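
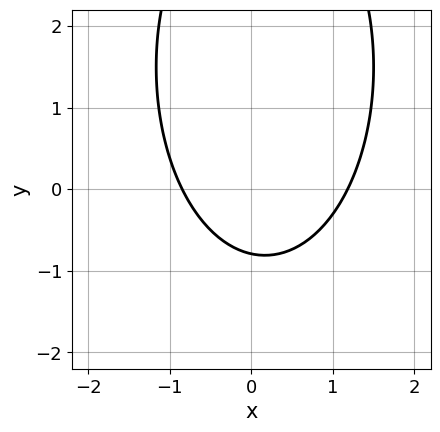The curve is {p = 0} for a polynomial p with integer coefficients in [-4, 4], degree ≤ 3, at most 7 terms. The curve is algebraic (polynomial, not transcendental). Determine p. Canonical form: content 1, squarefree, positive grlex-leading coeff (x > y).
3*x^2 + y^2 - x - 3*y - 3

(a) deg p = 2. No degree-1 curve has this shape.
(b) Solving for integer coefficients yields p as stated.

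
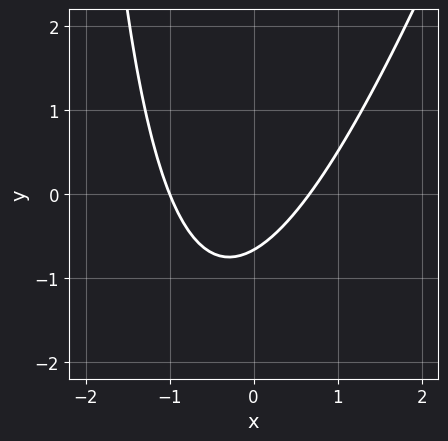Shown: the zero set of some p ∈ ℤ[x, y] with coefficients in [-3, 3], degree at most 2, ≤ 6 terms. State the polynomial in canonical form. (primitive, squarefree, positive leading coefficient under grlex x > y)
The degree is 2 — no degree-1 curve has this shape.
Observable constraints: it crosses the x-axis at the gridline x = -1.
Putting this together gives p.

3*x^2 - x*y + x - 3*y - 2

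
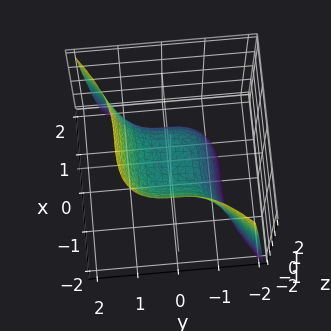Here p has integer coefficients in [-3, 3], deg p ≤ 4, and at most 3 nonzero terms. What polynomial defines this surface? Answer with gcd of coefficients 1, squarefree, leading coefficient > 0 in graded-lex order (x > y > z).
2*x^3 - 3*y^3 + 3*z

Degree: a generic line meets the surface in up to 3 points, so deg p = 3.
From the axis intercepts and sections: one y-axis crossing is at y = 0; one z-axis crossing is at z = 0; it meets the x-axis at x = 0 (among the integer gridlines).
Fitting integer coefficients to these (and the overall shape) gives p.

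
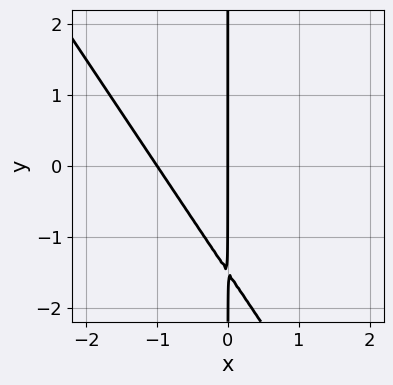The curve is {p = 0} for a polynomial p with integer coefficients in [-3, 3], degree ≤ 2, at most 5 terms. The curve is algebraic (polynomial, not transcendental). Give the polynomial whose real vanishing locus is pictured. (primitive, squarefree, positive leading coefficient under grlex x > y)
3*x^2 + 2*x*y + 3*x

(a) deg p = 2. A generic line meets the curve in up to 2 points.
(b) Observable constraints: the x-axis gridline crossings are at x ∈ {-1, 0}; every point of the y-axis in the box is on the curve.
(c) These observations pin down the coefficients.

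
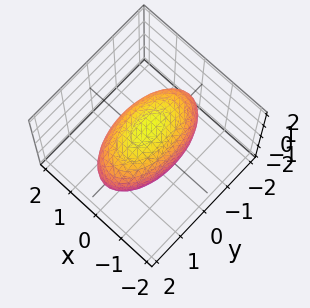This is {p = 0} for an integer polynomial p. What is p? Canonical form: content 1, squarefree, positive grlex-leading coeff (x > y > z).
1. deg p = 2. A closed, bounded, convex surface; a quadric.
2. Symmetries: mirror symmetry x ↦ −x ⇒ only even powers of x; the z ↦ −z reflection is a symmetry, so z appears only in even powers; mirror symmetry y ↦ −y ⇒ only even powers of y.
3. Against the integer gridlines: the x-axis gridline crossings are at x ∈ {-1, 1}.
4. Assembling these constraints gives the stated polynomial.

3*x^2 + y^2 + 2*z^2 - 3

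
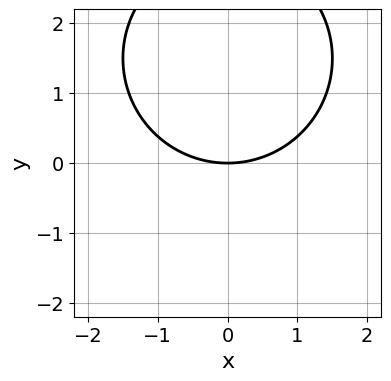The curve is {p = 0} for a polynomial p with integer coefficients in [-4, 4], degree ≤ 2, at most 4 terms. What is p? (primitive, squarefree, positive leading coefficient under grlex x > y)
1. The degree is 2 — no degree-1 curve has this shape.
2. Symmetries: mirror symmetry x ↦ −x ⇒ only even powers of x.
3. Against the integer gridlines: it meets the x-axis at x = 0 (among the integer gridlines); it meets the y-axis at y = 0 (among the integer gridlines).
4. Solving for integer coefficients yields p as stated.

x^2 + y^2 - 3*y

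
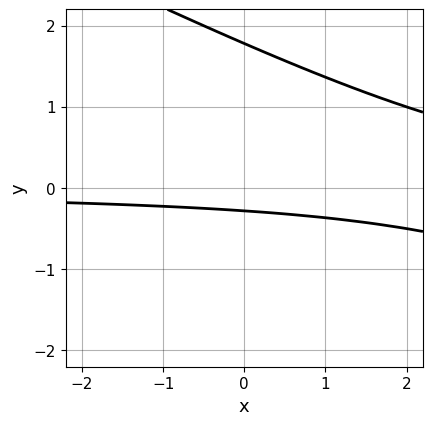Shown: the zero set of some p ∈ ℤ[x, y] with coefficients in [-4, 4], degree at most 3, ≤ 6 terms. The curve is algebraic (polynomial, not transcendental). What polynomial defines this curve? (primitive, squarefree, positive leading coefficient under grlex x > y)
(a) Degree: a generic line meets the curve in up to 2 points, so deg p = 2.
(b) From the axis intercepts and sections: the curve avoids every integer x-axis point in the box.
(c) Fitting integer coefficients to these (and the overall shape) gives p.

x*y + 2*y^2 - 3*y - 1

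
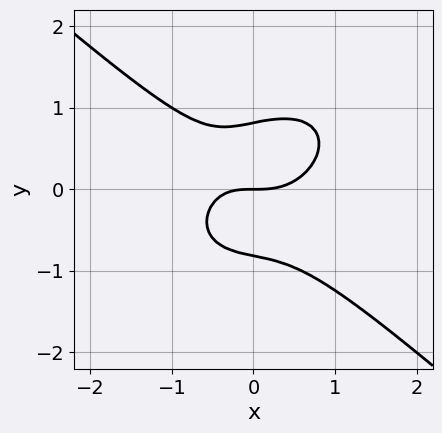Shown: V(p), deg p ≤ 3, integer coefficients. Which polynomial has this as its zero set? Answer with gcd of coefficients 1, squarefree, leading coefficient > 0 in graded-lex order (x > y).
2*x^3 + 3*y^3 - x*y - 2*y

First, deg p = 3. The shape is more complex than any degree-2 curve.
Then, observable constraints: one x-axis crossing is at x = 0; it crosses the y-axis at the gridline y = 0.
Finally, fitting integer coefficients to these (and the overall shape) gives p.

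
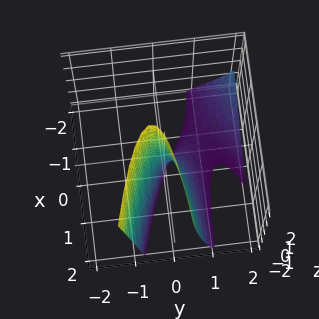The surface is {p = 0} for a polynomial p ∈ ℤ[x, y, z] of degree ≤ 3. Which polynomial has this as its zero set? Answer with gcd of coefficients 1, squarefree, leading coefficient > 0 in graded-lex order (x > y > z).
y^3 - x*y - 3*y^2 - y*z + x

First, degree: no degree-2 surface has this shape, so deg p = 3.
Next, against the integer gridlines: every point of the z-axis in the box is on the surface; it crosses the y-axis at the gridline y = 0; it meets the x-axis at x = 0 (among the integer gridlines).
Finally, these observations pin down the coefficients.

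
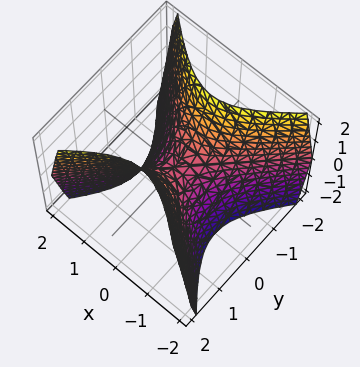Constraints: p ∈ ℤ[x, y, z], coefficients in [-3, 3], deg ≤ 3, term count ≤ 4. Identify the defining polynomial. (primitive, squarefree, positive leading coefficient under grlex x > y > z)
Degree: a hyperbolic paraboloid; a quadric, so deg p = 2.
Symmetries: it's symmetric under y → −y, forcing even powers of y; it's symmetric under x → −x, forcing even powers of x.
Observable constraints: it meets the z-axis at z = 0 (among the integer gridlines); one y-axis crossing is at y = 0; it crosses the x-axis at the gridline x = 0.
Matching integer coefficients to the picture gives p.

3*x^2 - 3*y^2 + 2*z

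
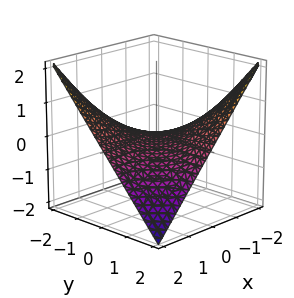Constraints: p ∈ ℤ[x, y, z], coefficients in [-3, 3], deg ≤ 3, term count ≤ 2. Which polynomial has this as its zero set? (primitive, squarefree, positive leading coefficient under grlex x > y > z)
The degree is 2 — a hyperbolic paraboloid; a quadric.
Observable constraints: every point of the x-axis in the box is on the surface; the visible y-axis segment lies entirely on the surface; it crosses the z-axis at the gridline z = 0.
The integer polynomial consistent with all of this is the stated p.

x*y + 2*z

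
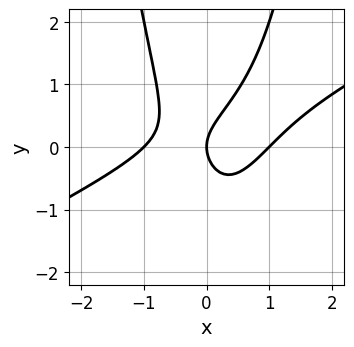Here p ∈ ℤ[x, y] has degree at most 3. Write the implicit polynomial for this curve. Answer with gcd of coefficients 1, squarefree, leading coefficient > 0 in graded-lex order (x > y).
x^3 - 2*x^2*y + y^2 - x

1. deg p = 3.
2. Against the integer gridlines: the x-axis gridline crossings are at x ∈ {-1, 0, 1}; it crosses the y-axis at the gridline y = 0.
3. Matching integer coefficients to the picture gives p.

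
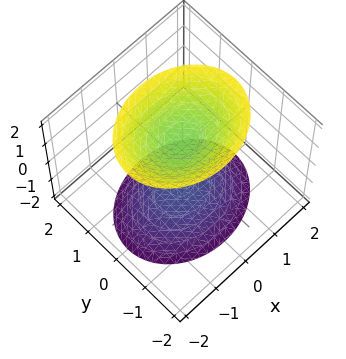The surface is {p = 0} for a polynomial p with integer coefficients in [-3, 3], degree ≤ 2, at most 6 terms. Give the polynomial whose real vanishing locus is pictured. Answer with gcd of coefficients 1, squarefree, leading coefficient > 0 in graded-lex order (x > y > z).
2*x^2 + 3*y^2 - 2*z^2 + 3

(a) There are 2 components.
(b) deg p = 2.
(c) Symmetries: mirror symmetry z ↦ −z ⇒ only even powers of z; the y ↦ −y reflection is a symmetry, so y appears only in even powers; it's symmetric under x → −x, forcing even powers of x.
(d) Checking where it meets the axes: no y-intercept at any integer in the box; it misses every integer gridline on the x-axis.
(e) Matching integer coefficients to the picture gives p.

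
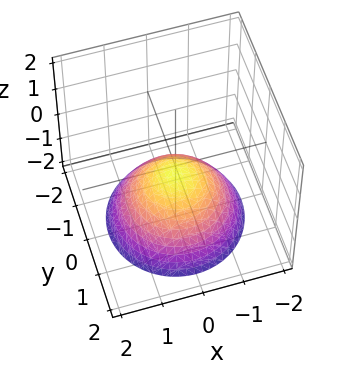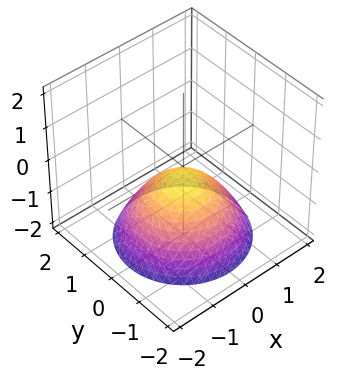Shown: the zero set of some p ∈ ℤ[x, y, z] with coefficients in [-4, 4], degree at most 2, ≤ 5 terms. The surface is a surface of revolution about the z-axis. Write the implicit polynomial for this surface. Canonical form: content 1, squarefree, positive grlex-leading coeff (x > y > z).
Degree: the shape is more complex than any degree-1 surface, so deg p = 2.
Symmetries: the surface is invariant under rotation about z: p = q(x² + y², z).
From the visible intercepts: the surface avoids every integer x-axis point in the box; the surface avoids every integer y-axis point in the box; a circular section at z = -1 has radius exactly 1.
These observations pin down the coefficients.

2*x^2 + 2*y^2 + 3*z + 1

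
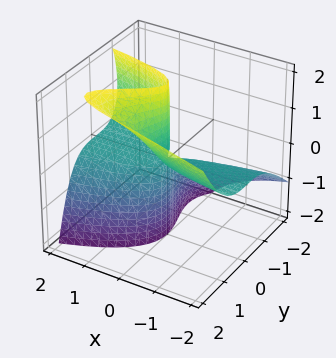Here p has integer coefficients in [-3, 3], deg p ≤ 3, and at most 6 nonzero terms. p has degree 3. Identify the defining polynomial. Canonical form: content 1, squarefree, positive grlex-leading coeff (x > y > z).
x*z^2 - 2*y^3 + 2*y^2*z - 3*x*z

1. deg p = 3. The shape is more complex than any degree-2 surface.
2. Observable constraints: the visible x-axis segment lies entirely on the surface; it crosses the y-axis at the gridline y = 0; the visible z-axis segment lies entirely on the surface.
3. Together with the visible shape, these determine p as stated.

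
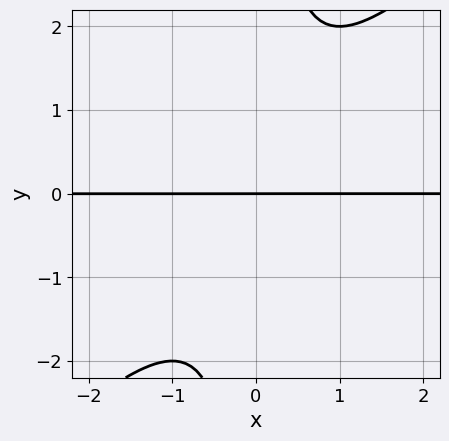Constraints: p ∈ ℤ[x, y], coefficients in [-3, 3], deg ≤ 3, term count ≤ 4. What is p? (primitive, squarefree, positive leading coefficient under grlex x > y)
x^2*y - x*y^2 + y

First, the degree is 3 — the shape is more complex than any degree-2 curve.
Then, checking where it meets the axes: the visible x-axis segment lies entirely on the curve; one y-axis crossing is at y = 0.
Finally, putting this together gives p.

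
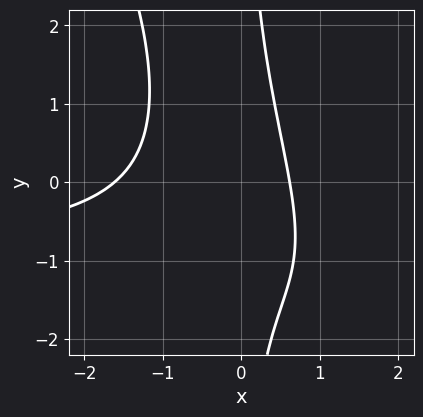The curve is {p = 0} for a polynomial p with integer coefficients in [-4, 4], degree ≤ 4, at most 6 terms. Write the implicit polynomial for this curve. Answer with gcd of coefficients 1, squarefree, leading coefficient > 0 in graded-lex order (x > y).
(a) Degree: a generic line meets the curve in up to 3 points, so deg p = 3.
(b) Reading off the gridlines: the curve avoids every integer y-axis point in the box.
(c) Matching integer coefficients to the picture gives p.

2*x^2*y + x*y^2 + 2*x^2 + 2*x - 2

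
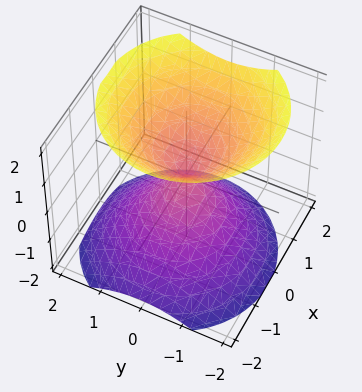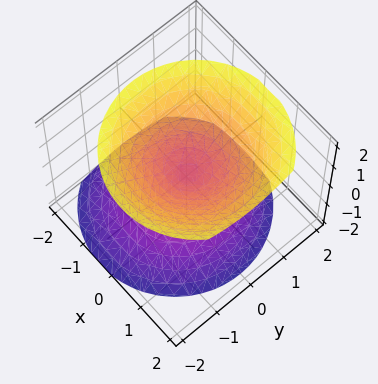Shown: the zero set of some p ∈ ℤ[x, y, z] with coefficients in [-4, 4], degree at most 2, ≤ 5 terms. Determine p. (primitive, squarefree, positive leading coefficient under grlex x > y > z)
(a) I count 2 distinct pieces. Treating them together as one polynomial.
(b) The degree is 2 — a generic line meets the surface in up to 2 points.
(c) Against the integer gridlines: it meets the z-axis at z = 0 (among the integer gridlines); it meets the x-axis at x = 0 (among the integer gridlines).
(d) Together with the visible shape, these determine p as stated.

3*x^2 - x*z + 3*y^2 - 3*z^2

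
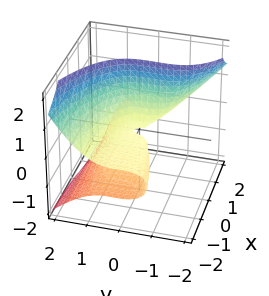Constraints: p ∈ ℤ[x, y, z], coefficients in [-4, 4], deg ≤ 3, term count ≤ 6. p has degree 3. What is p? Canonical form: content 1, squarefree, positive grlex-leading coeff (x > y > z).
2*x*z^2 + 2*y^3 + y^2*z + 3*x*z - 2*z^2

First, deg p = 3.
Then, reading off the gridlines: every point of the x-axis in the box is on the surface; one y-axis crossing is at y = 0; it crosses the z-axis at the gridline z = 0.
Finally, putting this together gives p.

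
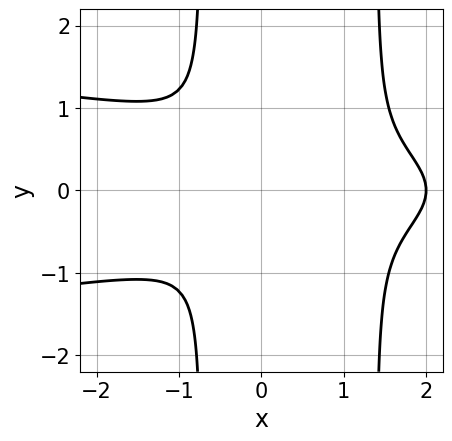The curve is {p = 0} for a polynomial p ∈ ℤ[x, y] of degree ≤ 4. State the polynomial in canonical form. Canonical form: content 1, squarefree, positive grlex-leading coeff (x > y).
3*x^2*y^2 + x^3 - 2*x*y^2 - 2*x^2 - 3*y^2

Degree: no degree-3 curve has this shape, so deg p = 4.
Symmetries: it's symmetric under y → −y, forcing even powers of y.
Checking where it meets the axes: one x-axis crossing is at x = 2.
These observations pin down the coefficients.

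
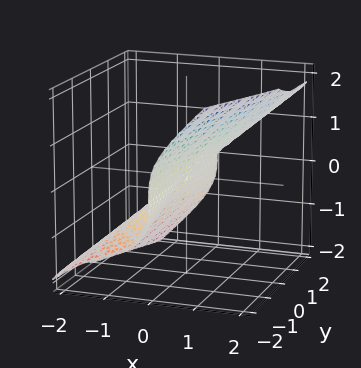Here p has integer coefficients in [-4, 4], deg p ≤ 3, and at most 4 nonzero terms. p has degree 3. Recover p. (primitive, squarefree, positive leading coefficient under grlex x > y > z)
(a) The degree is 3 — a generic line meets the surface in up to 3 points.
(b) Reading off the gridlines: one x-axis crossing is at x = 0; every point of the y-axis in the box is on the surface.
(c) The integer polynomial consistent with all of this is the stated p.

3*x^3 - 3*x^2*y + 2*x*y^2 - 3*z^3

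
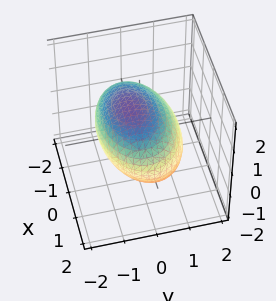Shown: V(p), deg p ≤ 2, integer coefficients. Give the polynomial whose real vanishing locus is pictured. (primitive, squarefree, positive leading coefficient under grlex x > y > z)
x^2 + 2*y^2 + y*z + 2*z^2 - 3

deg p = 2.
The integer polynomial consistent with all of this is the stated p.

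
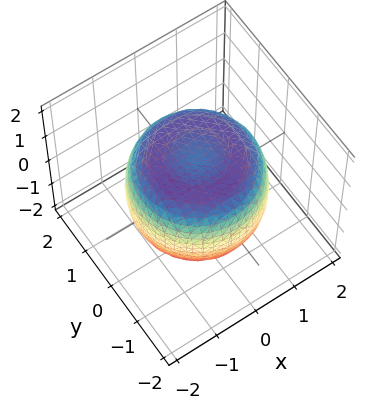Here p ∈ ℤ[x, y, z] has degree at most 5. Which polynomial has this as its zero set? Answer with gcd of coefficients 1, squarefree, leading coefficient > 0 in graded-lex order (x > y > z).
2*x^4 + 4*x^2*y^2 + 2*y^4 - 3*x^2 - 3*y^2 + 3*z^2 - 3

First, the degree is 4 — a generic line meets the surface in up to 4 points.
Next, symmetries: rotational symmetry about the z-axis ⇒ p depends on x, y only through x² + y².
Then, reading off the gridlines: a circular section at z = -1 has radius between 1 and 2; among the integer gridlines, it crosses the z-axis at z ∈ {-1, 1}.
Finally, fitting integer coefficients to these (and the overall shape) gives p.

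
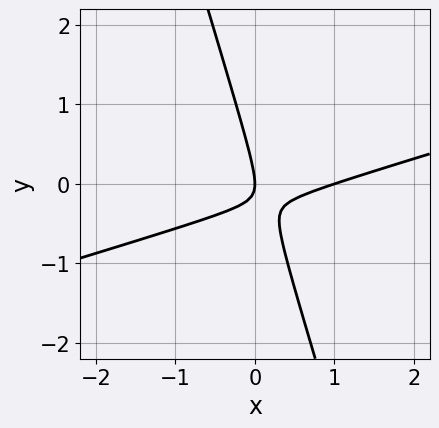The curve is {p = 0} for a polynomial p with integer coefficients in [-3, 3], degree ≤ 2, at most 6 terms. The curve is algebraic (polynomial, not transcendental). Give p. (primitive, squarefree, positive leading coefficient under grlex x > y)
(a) Degree: no degree-1 curve has this shape, so deg p = 2.
(b) Reading off the gridlines: it meets the y-axis at y = 0 (among the integer gridlines); the x-axis gridline crossings are at x ∈ {0, 1}.
(c) These observations pin down the coefficients.

x^2 - 3*x*y - y^2 - x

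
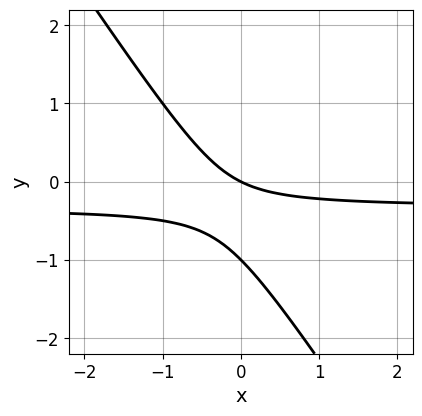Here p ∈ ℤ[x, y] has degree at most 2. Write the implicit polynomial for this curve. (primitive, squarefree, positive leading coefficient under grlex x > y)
3*x*y + 2*y^2 + x + 2*y

(a) deg p = 2. The shape is more complex than any degree-1 curve.
(b) Observable constraints: among the integer gridlines, it crosses the y-axis at y ∈ {-1, 0}; it crosses the x-axis at the gridline x = 0.
(c) The integer polynomial consistent with all of this is the stated p.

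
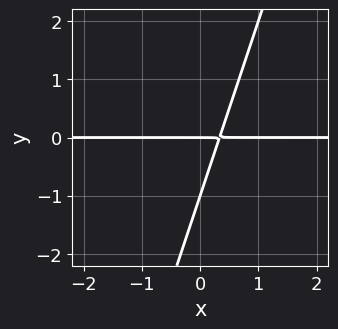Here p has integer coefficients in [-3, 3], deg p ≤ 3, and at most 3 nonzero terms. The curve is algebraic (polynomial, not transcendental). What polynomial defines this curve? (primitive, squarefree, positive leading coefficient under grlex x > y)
3*x*y - y^2 - y

First, degree: no degree-1 curve has this shape, so deg p = 2.
Then, from the visible intercepts: among the integer gridlines, it crosses the y-axis at y ∈ {-1, 0}; every point of the x-axis in the box is on the curve.
Finally, putting this together gives p.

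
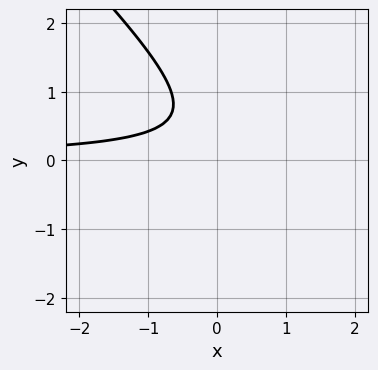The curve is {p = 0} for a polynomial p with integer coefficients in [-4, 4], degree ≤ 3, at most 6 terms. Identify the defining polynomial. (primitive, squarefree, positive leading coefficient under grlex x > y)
3*x*y + 3*y^2 - 3*y + 2

(a) deg p = 2.
(b) Reading off the gridlines: the curve avoids every integer x-axis point in the box; no y-intercept at any integer in the box.
(c) The integer polynomial consistent with all of this is the stated p.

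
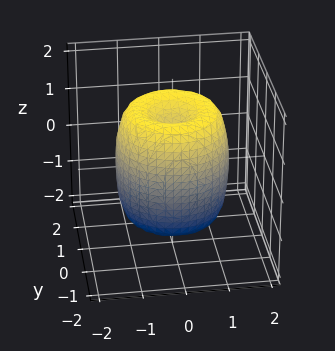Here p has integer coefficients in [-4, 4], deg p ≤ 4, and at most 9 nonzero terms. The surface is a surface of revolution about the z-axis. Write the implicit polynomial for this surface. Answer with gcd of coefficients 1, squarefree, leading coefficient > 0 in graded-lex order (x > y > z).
(a) Degree: the shape is more complex than any degree-3 surface, so deg p = 4.
(b) Symmetry: the z-axis is an axis of rotation, so x and y enter only as x² + y².
(c) From the axis intercepts and sections: the z-axis gridline crossings are at z ∈ {-1, 1}; a circular section at z = 1 has radius between 1 and 2.
(d) Together with the visible shape, these determine p as stated.

2*x^4 + 4*x^2*y^2 + 2*y^4 - 3*x^2 - 3*y^2 + z^2 - 1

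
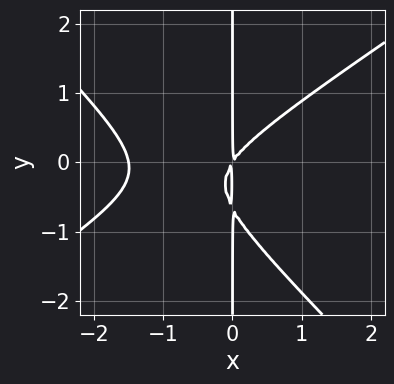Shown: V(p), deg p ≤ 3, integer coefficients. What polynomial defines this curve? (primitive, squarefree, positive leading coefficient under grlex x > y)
2*x^3 - x^2*y - 3*x*y^2 + 3*x^2 - 2*x*y

1. deg p = 3.
2. Checking where it meets the axes: every point of the y-axis in the box is on the curve.
3. Together with the visible shape, these determine p as stated.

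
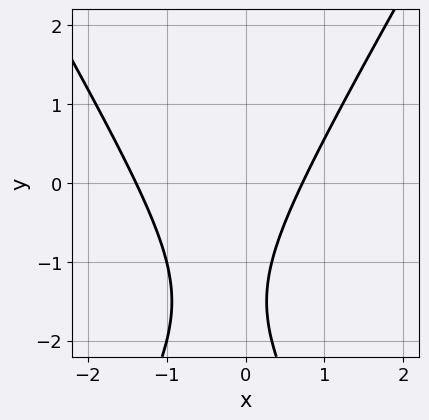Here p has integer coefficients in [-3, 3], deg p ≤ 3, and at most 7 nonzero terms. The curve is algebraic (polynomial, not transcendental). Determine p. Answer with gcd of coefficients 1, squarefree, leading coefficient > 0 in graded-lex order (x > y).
First, deg p = 2.
Next, observable constraints: no y-intercept at any integer in the box.
Finally, assembling these constraints gives the stated polynomial.

3*x^2 - y^2 + 2*x - 3*y - 3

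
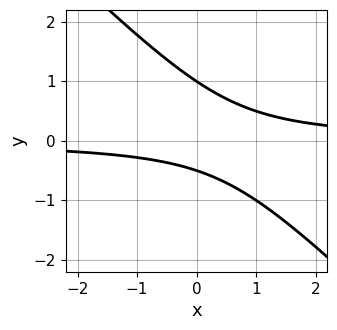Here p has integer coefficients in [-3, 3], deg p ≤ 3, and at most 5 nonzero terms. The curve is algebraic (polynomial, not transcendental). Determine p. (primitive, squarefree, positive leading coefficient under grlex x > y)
First, degree: a generic line meets the curve in up to 2 points, so deg p = 2.
Then, from the visible intercepts: the curve avoids every integer x-axis point in the box; it crosses the y-axis at the gridline y = 1.
Finally, together with the visible shape, these determine p as stated.

2*x*y + 2*y^2 - y - 1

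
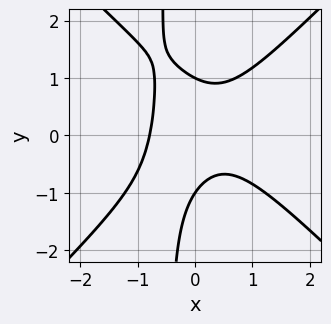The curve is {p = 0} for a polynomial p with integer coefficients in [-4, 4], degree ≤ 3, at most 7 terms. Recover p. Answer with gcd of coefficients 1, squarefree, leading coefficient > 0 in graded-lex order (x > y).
2*x^3 - 2*x*y^2 + x*y - y^2 + 1

(a) Degree: a generic line meets the curve in up to 3 points, so deg p = 3.
(b) From the axis intercepts and sections: the y-axis gridline crossings are at y ∈ {-1, 1}.
(c) Assembling these constraints gives the stated polynomial.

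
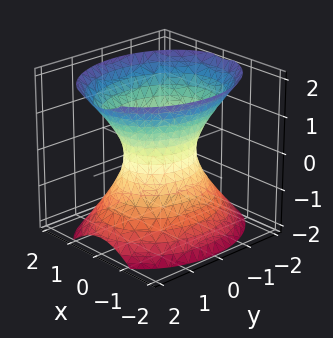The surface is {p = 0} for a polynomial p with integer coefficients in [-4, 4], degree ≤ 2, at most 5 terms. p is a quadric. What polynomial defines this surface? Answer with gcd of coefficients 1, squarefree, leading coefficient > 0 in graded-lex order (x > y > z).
3*x^2 + 2*y^2 - 2*z^2 - 2

First, the degree is 2 — one connected sheet with a waist; a quadric.
Next, symmetries: it's symmetric under x → −x, forcing even powers of x; the y ↦ −y reflection is a symmetry, so y appears only in even powers; mirror symmetry z ↦ −z ⇒ only even powers of z.
Next, reading off the gridlines: among the integer gridlines, it crosses the y-axis at y ∈ {-1, 1}; the surface avoids every integer z-axis point in the box.
Finally, the integer polynomial consistent with all of this is the stated p.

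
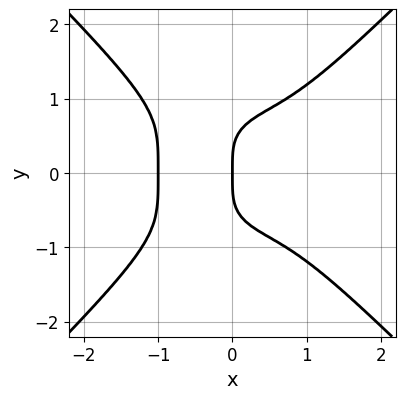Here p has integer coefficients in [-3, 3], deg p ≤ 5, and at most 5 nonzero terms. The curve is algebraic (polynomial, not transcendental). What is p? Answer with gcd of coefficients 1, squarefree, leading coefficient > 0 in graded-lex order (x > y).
x^4 - y^4 + x

First, deg p = 4.
Next, symmetries: it's symmetric under y → −y, forcing even powers of y.
Next, observable constraints: it meets the y-axis at y = 0 (among the integer gridlines); the x-axis gridline crossings are at x ∈ {-1, 0}.
Finally, these observations pin down the coefficients.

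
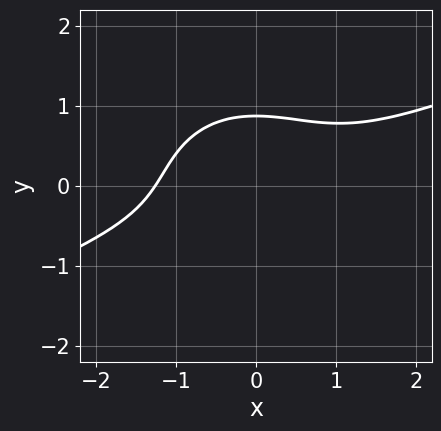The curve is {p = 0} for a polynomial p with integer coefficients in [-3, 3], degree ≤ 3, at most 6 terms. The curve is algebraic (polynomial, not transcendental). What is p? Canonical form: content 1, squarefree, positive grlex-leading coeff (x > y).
x^3 - 2*x^2*y - 3*y^3 + 2

First, the degree is 3 — a generic line meets the curve in up to 3 points.
Finally, matching integer coefficients to the picture gives p.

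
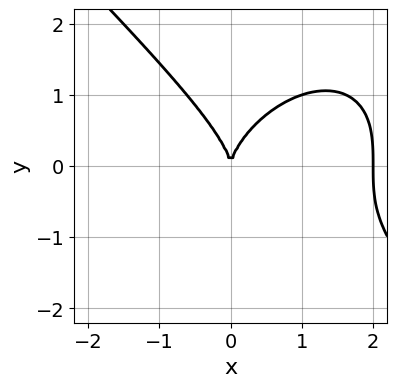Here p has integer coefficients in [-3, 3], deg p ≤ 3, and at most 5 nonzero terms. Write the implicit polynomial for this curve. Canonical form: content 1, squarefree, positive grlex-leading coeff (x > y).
x^3 + y^3 - 2*x^2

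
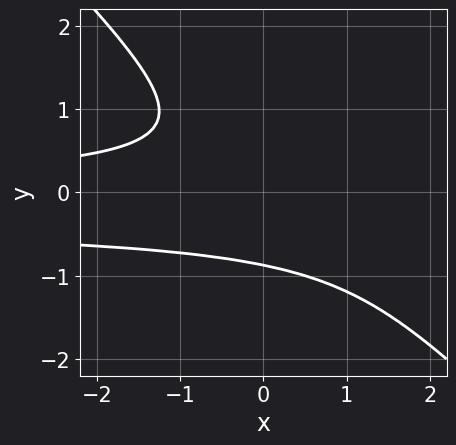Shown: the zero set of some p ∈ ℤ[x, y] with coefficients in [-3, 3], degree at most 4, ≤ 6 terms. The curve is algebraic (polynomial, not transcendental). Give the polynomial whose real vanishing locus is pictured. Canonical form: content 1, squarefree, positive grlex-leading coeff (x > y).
3*x*y^2 + 3*y^3 + x*y + 2

First, degree: no degree-2 curve has this shape, so deg p = 3.
Next, checking where it meets the axes: it misses every integer gridline on the x-axis.
Finally, matching integer coefficients to the picture gives p.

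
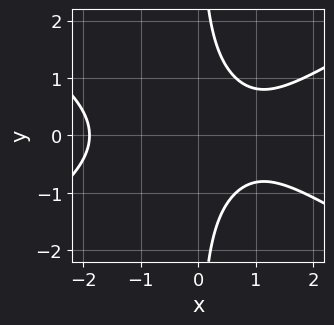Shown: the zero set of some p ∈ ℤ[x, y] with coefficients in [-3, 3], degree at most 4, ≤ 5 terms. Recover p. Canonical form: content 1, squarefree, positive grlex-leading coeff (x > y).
x^3 - 3*x*y^2 - 2*x + 3

First, the degree is 3 — a generic line meets the curve in up to 3 points.
Then, symmetries: it's symmetric under y → −y, forcing even powers of y.
Next, from the visible intercepts: the curve avoids every integer y-axis point in the box.
Finally, the integer polynomial consistent with all of this is the stated p.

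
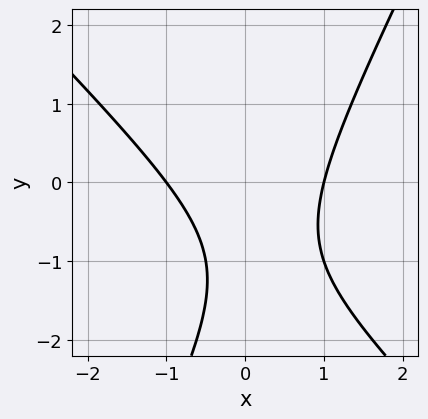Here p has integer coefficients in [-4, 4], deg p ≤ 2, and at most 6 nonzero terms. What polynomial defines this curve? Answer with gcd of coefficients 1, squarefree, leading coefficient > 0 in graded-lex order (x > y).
1. deg p = 2. A generic line meets the curve in up to 2 points.
2. Against the integer gridlines: among the integer gridlines, it crosses the x-axis at x ∈ {-1, 1}; no y-intercept at any integer in the box.
3. Together with the visible shape, these determine p as stated.

2*x^2 + x*y - y^2 - 2*y - 2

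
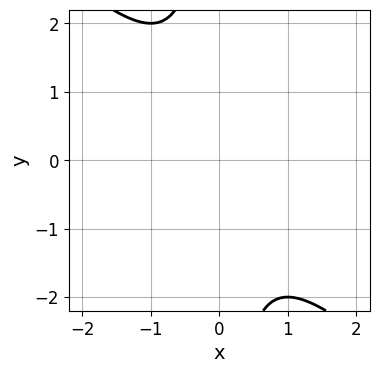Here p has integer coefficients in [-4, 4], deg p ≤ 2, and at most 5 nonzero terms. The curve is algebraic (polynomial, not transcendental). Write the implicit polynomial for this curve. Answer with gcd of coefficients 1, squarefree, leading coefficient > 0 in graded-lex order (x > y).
First, the degree is 2 — a generic line meets the curve in up to 2 points.
Next, reading off the gridlines: it misses every integer gridline on the y-axis; the curve avoids every integer x-axis point in the box.
Finally, the integer polynomial consistent with all of this is the stated p.

x^2 + x*y + 1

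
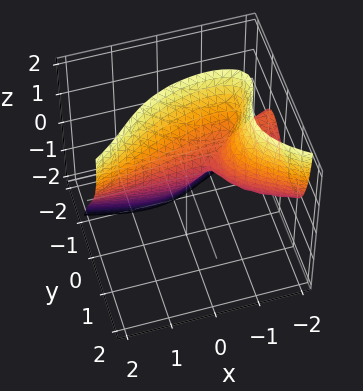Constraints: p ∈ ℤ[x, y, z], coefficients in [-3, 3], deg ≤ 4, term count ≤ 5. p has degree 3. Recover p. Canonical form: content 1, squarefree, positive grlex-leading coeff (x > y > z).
x^2*z - 3*y^3 - 3*x*y - z^2 - 2*y

First, the degree is 3 — the shape is more complex than any degree-2 surface.
Then, observable constraints: it crosses the z-axis at the gridline z = 0; it crosses the y-axis at the gridline y = 0; every point of the x-axis in the box is on the surface.
Finally, fitting integer coefficients to these (and the overall shape) gives p.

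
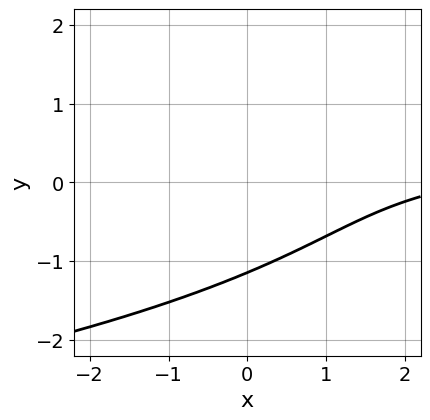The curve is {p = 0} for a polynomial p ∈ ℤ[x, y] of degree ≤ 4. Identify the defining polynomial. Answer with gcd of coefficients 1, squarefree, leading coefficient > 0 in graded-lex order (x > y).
2*y^3 + 2*x*y - x + 3

First, deg p = 3.
Then, from the axis intercepts and sections: no x-intercept at any integer in the box.
Finally, assembling these constraints gives the stated polynomial.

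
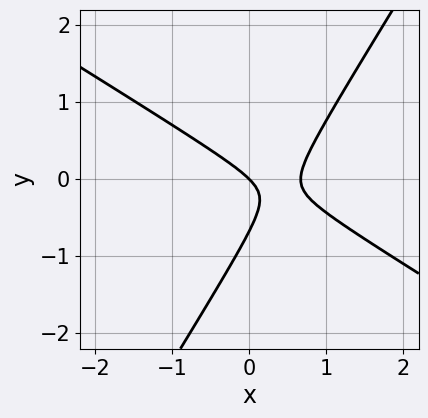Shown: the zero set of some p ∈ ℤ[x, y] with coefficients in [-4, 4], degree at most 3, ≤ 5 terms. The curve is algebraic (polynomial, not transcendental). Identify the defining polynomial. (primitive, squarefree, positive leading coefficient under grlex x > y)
1. Degree: a generic line meets the curve in up to 2 points, so deg p = 2.
2. Observable constraints: it meets the y-axis at y = 0 (among the integer gridlines); it crosses the x-axis at the gridline x = 0.
3. Fitting integer coefficients to these (and the overall shape) gives p.

3*x^2 + 3*x*y - 3*y^2 - 2*x - 2*y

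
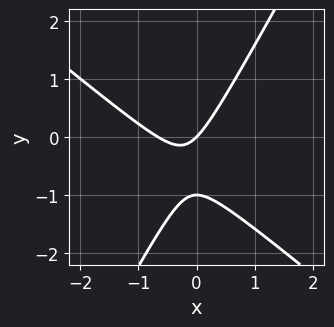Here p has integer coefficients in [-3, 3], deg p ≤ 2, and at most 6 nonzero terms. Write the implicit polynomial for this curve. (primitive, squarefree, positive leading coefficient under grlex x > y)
3*x^2 + 2*x*y - 2*y^2 + 2*x - 2*y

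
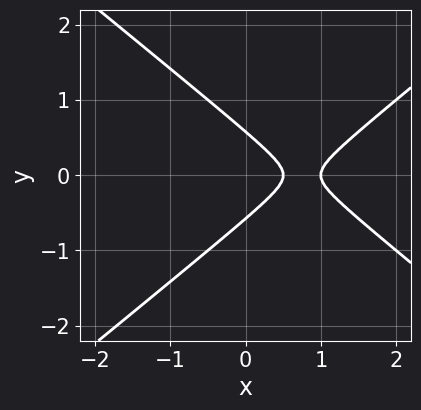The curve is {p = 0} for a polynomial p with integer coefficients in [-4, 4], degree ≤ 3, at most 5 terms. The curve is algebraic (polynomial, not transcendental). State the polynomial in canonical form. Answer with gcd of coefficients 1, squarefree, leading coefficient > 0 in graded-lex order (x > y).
(a) Degree: the shape is more complex than any degree-1 curve, so deg p = 2.
(b) Symmetries: it's symmetric under y → −y, forcing even powers of y.
(c) Observable constraints: it meets the x-axis at x = 1 (among the integer gridlines).
(d) Fitting integer coefficients to these (and the overall shape) gives p.

2*x^2 - 3*y^2 - 3*x + 1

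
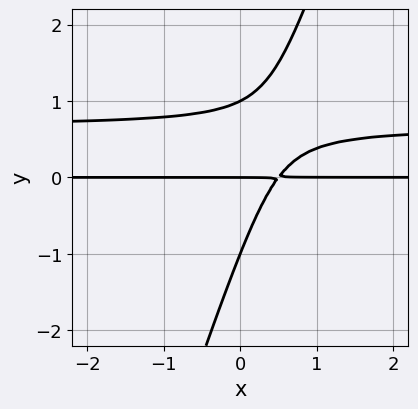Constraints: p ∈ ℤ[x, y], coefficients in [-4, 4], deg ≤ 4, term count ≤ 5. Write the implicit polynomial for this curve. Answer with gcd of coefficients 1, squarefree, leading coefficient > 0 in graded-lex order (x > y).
3*x*y^2 - y^3 - 2*x*y + y

First, the degree is 3 — no degree-2 curve has this shape.
Then, from the visible intercepts: the y-axis gridline crossings are at y ∈ {-1, 0, 1}; the visible x-axis segment lies entirely on the curve.
Finally, solving for integer coefficients yields p as stated.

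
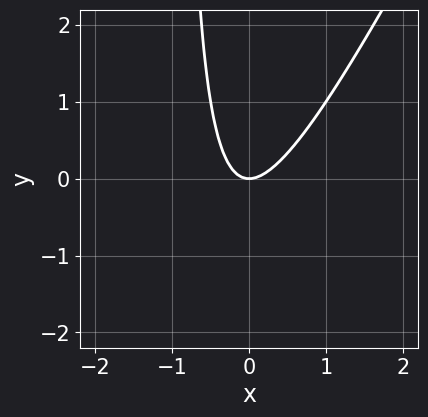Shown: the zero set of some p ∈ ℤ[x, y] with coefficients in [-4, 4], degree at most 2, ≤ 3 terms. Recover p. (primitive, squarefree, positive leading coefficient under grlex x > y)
First, the degree is 2 — a generic line meets the curve in up to 2 points.
Then, reading off the gridlines: it meets the x-axis at x = 0 (among the integer gridlines); it crosses the y-axis at the gridline y = 0.
Finally, the integer polynomial consistent with all of this is the stated p.

2*x^2 - x*y - y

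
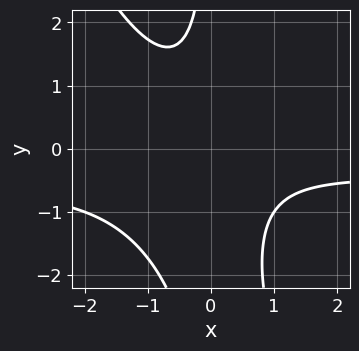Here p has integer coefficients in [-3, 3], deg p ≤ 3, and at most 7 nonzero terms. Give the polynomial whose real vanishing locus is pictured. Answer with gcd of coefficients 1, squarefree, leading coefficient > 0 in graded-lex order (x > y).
First, the degree is 3 — a generic line meets the curve in up to 3 points.
Next, checking where it meets the axes: no y-intercept at any integer in the box; no x-intercept at any integer in the box.
Finally, putting this together gives p.

2*x^2*y + x*y^2 + x^2 + 2*x*y + 2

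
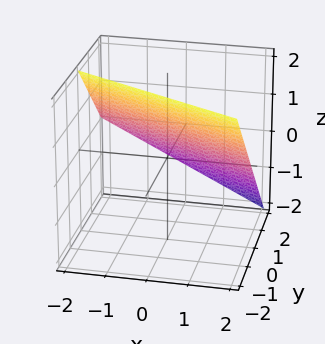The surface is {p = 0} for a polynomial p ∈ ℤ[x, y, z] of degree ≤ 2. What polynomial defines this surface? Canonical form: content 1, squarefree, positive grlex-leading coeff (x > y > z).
x + 2*y + 2*z - 2

1. deg p = 1. The surface is flat (a plane).
2. Reading off the gridlines: it meets the z-axis at z = 1 (among the integer gridlines); it crosses the y-axis at the gridline y = 1.
3. Putting this together gives p. Check: (2, 0, 0) on the x-axis lies on the surface, and p(2, 0, 0) = 0. ✓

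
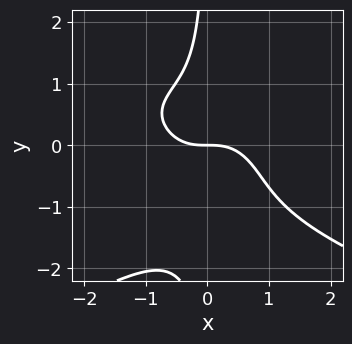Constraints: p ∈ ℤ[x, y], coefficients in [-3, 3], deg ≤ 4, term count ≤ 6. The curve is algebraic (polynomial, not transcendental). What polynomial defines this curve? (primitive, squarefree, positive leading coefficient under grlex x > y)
1. Degree: a generic line meets the curve in up to 4 points, so deg p = 4.
2. Reading off the gridlines: it crosses the y-axis at the gridline y = 0; one x-axis crossing is at x = 0.
3. Assembling these constraints gives the stated polynomial.

3*x*y^3 + 3*x^3 + 2*x^2*y + 3*x*y^2 + 3*y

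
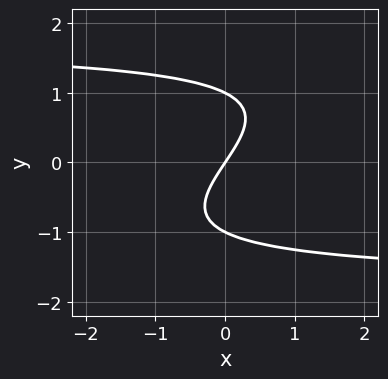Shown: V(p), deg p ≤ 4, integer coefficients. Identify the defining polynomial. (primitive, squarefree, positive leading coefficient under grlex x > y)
x*y^2 - 2*y^3 - 3*x + 2*y

First, deg p = 3.
Then, reading off the gridlines: it crosses the x-axis at the gridline x = 0; the y-axis gridline crossings are at y ∈ {-1, 0, 1}.
Finally, solving for integer coefficients yields p as stated.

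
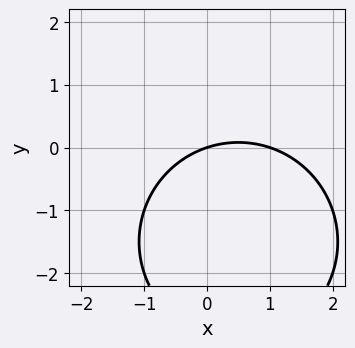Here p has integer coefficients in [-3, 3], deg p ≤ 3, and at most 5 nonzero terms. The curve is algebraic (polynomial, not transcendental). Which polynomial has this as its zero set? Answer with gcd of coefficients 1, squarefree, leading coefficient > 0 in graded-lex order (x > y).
x^2 + y^2 - x + 3*y

The degree is 2 — no degree-1 curve has this shape.
From the visible intercepts: it meets the y-axis at y = 0 (among the integer gridlines); the x-axis gridline crossings are at x ∈ {0, 1}.
Solving for integer coefficients yields p as stated.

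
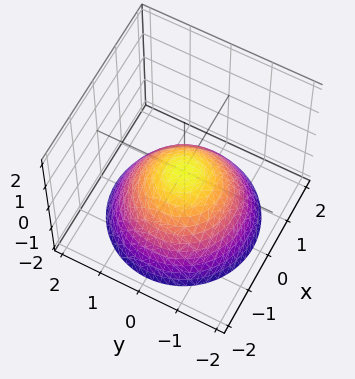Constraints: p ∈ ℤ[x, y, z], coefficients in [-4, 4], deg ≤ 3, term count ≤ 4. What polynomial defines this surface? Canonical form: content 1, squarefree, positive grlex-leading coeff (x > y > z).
2*x^2 + 2*y^2 + 3*z

1. deg p = 2. A paraboloid; a quadric.
2. By symmetry, every cross-section ⟂ z is a circle, so x, y appear only via x² + y².
3. From the axis intercepts and sections: a circular section at z = -2 has radius between 1 and 2; it crosses the y-axis at the gridline y = 0; one z-axis crossing is at z = 0.
4. Solving for integer coefficients yields p as stated.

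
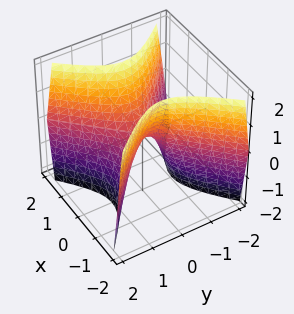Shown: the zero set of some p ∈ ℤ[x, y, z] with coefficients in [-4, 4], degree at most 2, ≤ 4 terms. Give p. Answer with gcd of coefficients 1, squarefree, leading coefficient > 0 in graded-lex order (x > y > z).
1. The degree is 2 — a saddle surface; a quadric.
2. Symmetries: the x ↦ −x reflection is a symmetry, so x appears only in even powers; the y ↦ −y reflection is a symmetry, so y appears only in even powers.
3. Checking where it meets the axes: one x-axis crossing is at x = 0; it meets the z-axis at z = 0 (among the integer gridlines); it meets the y-axis at y = 0 (among the integer gridlines).
4. Assembling these constraints gives the stated polynomial.

2*x^2 - 2*y^2 - z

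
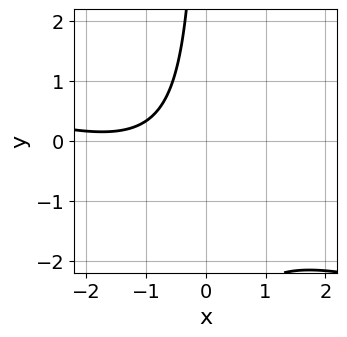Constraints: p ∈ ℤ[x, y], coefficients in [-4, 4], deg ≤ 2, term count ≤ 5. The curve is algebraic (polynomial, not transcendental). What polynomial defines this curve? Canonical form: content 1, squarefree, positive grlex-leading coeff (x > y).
x^2 + 3*x*y + 3*x + 3

(a) Degree: a generic line meets the curve in up to 2 points, so deg p = 2.
(b) Checking where it meets the axes: the curve avoids every integer x-axis point in the box; the curve avoids every integer y-axis point in the box.
(c) These observations pin down the coefficients.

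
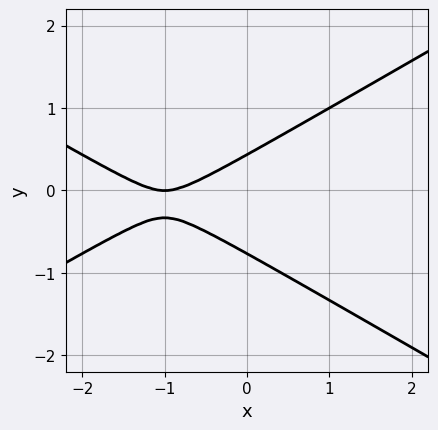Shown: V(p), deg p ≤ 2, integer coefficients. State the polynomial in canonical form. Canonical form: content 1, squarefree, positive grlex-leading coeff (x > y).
(a) deg p = 2.
(b) Observable constraints: it meets the x-axis at x = -1 (among the integer gridlines).
(c) Fitting integer coefficients to these (and the overall shape) gives p.

x^2 - 3*y^2 + 2*x - y + 1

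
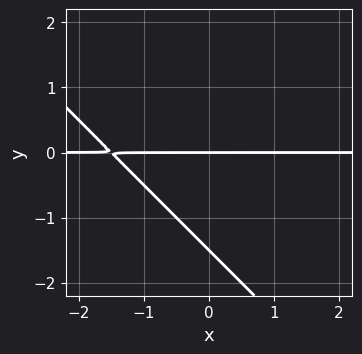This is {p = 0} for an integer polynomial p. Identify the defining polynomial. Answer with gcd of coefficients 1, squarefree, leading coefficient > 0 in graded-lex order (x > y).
(a) The degree is 2 — a generic line meets the curve in up to 2 points.
(b) From the visible intercepts: one y-axis crossing is at y = 0; the visible x-axis segment lies entirely on the curve.
(c) Together with the visible shape, these determine p as stated.

2*x*y + 2*y^2 + 3*y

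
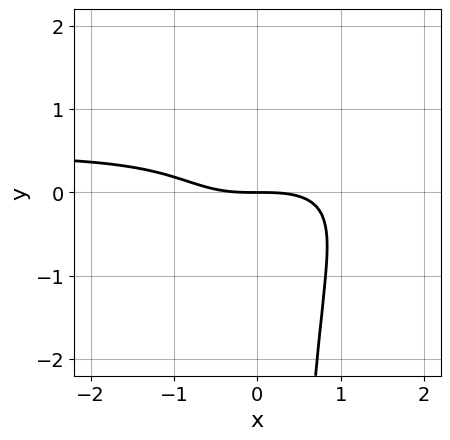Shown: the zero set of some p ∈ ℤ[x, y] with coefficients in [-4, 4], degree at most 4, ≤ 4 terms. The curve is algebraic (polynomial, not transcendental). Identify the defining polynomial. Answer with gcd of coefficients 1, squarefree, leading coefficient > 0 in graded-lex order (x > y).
2*x^3*y - 2*x^2*y^2 - x^3 - 3*y

First, degree: no degree-3 curve has this shape, so deg p = 4.
Then, reading off the gridlines: it meets the y-axis at y = 0 (among the integer gridlines); one x-axis crossing is at x = 0.
Finally, putting this together gives p.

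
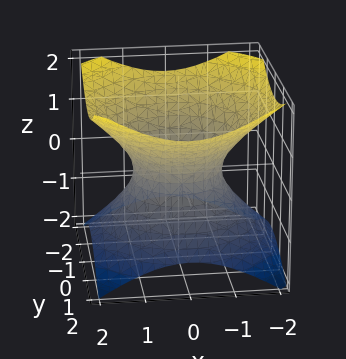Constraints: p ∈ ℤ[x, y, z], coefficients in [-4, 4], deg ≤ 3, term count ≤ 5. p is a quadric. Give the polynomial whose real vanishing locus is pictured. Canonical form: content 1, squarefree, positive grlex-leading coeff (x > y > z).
First, degree: an hourglass — one-sheet hyperboloid; a quadric, so deg p = 2.
Then, symmetries: mirror symmetry z ↦ −z ⇒ only even powers of z; the z-axis is an axis of rotation, so x and y enter only as x² + y².
Then, reading off the gridlines: the x-axis gridline crossings are at x ∈ {-1, 1}; among the integer gridlines, it crosses the y-axis at y ∈ {-1, 1}; it misses every integer gridline on the z-axis; a circular section at z = 0 has radius exactly 1.
Finally, matching integer coefficients to the picture gives p.

2*x^2 + 2*y^2 - 3*z^2 - 2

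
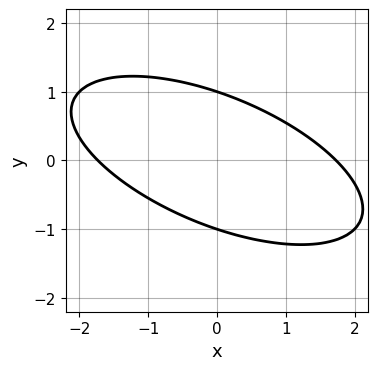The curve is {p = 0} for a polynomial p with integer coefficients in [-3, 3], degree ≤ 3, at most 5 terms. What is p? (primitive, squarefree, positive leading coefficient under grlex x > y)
x^2 + 2*x*y + 3*y^2 - 3

deg p = 2.
Reading off the gridlines: the y-axis gridline crossings are at y ∈ {-1, 1}.
Assembling these constraints gives the stated polynomial.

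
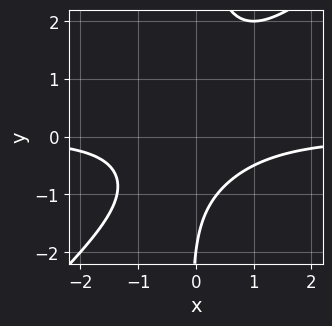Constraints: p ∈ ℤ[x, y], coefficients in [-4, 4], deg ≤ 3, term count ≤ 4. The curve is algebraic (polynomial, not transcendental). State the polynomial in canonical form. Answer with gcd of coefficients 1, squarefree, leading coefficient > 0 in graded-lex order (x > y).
2*x^2*y - 2*x*y^2 + y + 2

First, the degree is 3 — a generic line meets the curve in up to 3 points.
Next, reading off the gridlines: it meets the y-axis at y = -2 (among the integer gridlines); it misses every integer gridline on the x-axis.
Finally, the integer polynomial consistent with all of this is the stated p.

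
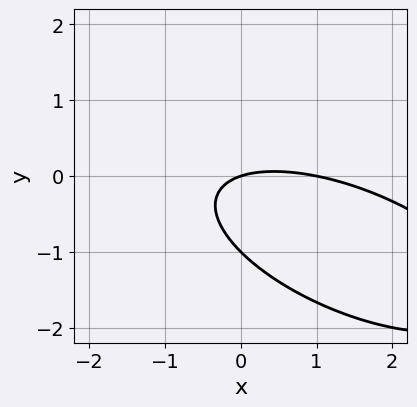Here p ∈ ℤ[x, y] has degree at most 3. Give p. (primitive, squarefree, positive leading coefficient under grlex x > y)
(a) deg p = 2. A generic line meets the curve in up to 2 points.
(b) Checking where it meets the axes: among the integer gridlines, it crosses the y-axis at y ∈ {-1, 0}; the x-axis gridline crossings are at x ∈ {0, 1}.
(c) Solving for integer coefficients yields p as stated.

x^2 + 2*x*y + 3*y^2 - x + 3*y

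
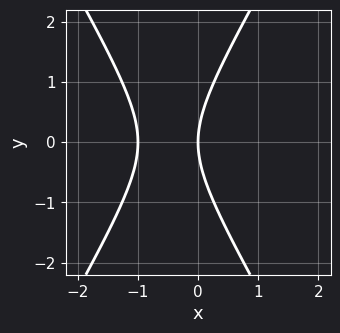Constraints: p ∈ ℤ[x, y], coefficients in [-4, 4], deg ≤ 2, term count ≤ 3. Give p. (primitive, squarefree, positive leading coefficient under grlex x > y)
3*x^2 - y^2 + 3*x

First, degree: a generic line meets the curve in up to 2 points, so deg p = 2.
Next, symmetries: mirror symmetry y ↦ −y ⇒ only even powers of y.
Then, reading off the gridlines: it meets the y-axis at y = 0 (among the integer gridlines); among the integer gridlines, it crosses the x-axis at x ∈ {-1, 0}.
Finally, the integer polynomial consistent with all of this is the stated p.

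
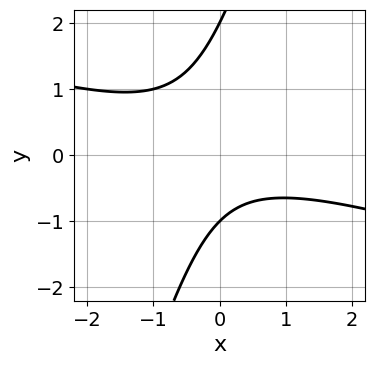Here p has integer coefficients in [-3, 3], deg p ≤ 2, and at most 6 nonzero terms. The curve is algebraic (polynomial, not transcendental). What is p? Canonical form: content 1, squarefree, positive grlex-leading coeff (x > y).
First, deg p = 2. No degree-1 curve has this shape.
Next, reading off the gridlines: the y-axis gridline crossings are at y ∈ {-1, 2}; it misses every integer gridline on the x-axis.
Finally, assembling these constraints gives the stated polynomial.

x^2 + 3*x*y - y^2 + y + 2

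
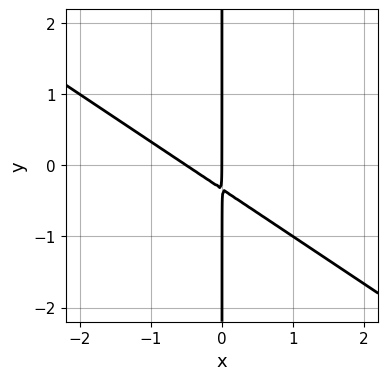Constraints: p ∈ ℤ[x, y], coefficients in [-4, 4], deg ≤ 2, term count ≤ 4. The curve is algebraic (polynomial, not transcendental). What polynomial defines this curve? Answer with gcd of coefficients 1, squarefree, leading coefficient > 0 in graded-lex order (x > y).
1. The degree is 2 — no degree-1 curve has this shape.
2. Against the integer gridlines: every point of the y-axis in the box is on the curve; one x-axis crossing is at x = 0.
3. Fitting integer coefficients to these (and the overall shape) gives p.

2*x^2 + 3*x*y + x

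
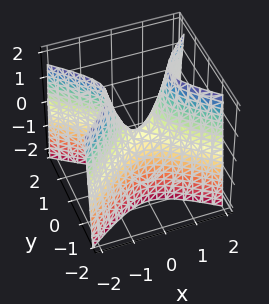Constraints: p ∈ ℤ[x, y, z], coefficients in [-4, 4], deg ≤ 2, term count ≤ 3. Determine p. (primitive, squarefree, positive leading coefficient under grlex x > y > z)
2*x^2 - 3*y^2 - z

First, degree: a saddle surface; a quadric, so deg p = 2.
Next, symmetries: mirror symmetry x ↦ −x ⇒ only even powers of x; the y ↦ −y reflection is a symmetry, so y appears only in even powers.
Then, from the visible intercepts: one y-axis crossing is at y = 0; it meets the x-axis at x = 0 (among the integer gridlines); it meets the z-axis at z = 0 (among the integer gridlines).
Finally, fitting integer coefficients to these (and the overall shape) gives p.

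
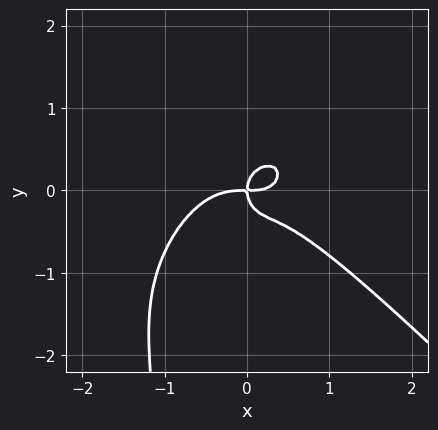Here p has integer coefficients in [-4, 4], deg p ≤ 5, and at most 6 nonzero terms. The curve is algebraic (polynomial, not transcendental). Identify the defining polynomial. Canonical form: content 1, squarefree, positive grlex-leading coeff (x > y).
1. Degree: no degree-3 curve has this shape, so deg p = 4.
2. Reading off the gridlines: one y-axis crossing is at y = 0; one x-axis crossing is at x = 0.
3. Together with the visible shape, these determine p as stated.

3*x^4 + 3*x*y^3 + 2*x^2*y + 3*y^3 - 2*x*y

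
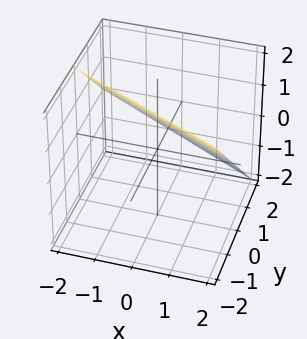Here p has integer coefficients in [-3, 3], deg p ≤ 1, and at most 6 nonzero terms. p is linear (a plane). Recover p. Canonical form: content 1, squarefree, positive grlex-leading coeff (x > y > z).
deg p = 1. Every cross-section is a straight line — this is a plane.
From the axis intercepts and sections: one z-axis crossing is at z = 1; one y-axis crossing is at y = 1.
The integer polynomial consistent with all of this is the stated p. Check: (2, 0, 0) on the x-axis lies on the surface, and p(2, 0, 0) = 0. ✓

x + 2*y + 2*z - 2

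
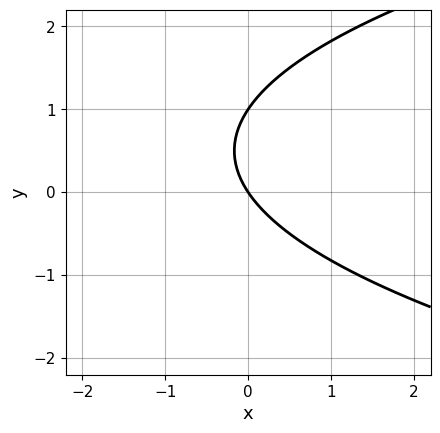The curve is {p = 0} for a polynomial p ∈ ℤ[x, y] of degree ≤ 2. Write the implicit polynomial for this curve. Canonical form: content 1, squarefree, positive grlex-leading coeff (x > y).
(a) Degree: a generic line meets the curve in up to 2 points, so deg p = 2.
(b) Checking where it meets the axes: among the integer gridlines, it crosses the y-axis at y ∈ {0, 1}; it meets the x-axis at x = 0 (among the integer gridlines).
(c) These observations pin down the coefficients.

2*y^2 - 3*x - 2*y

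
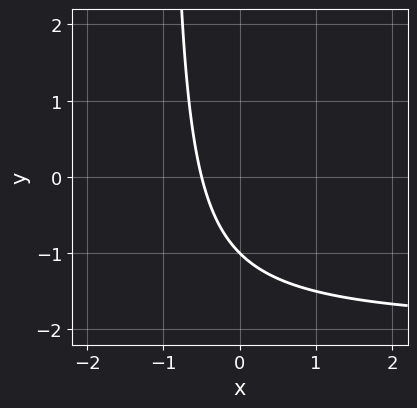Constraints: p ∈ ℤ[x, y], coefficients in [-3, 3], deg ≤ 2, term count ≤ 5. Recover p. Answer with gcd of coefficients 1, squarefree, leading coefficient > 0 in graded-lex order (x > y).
First, deg p = 2. No degree-1 curve has this shape.
Next, observable constraints: one y-axis crossing is at y = -1.
Finally, these observations pin down the coefficients.

x*y + 2*x + y + 1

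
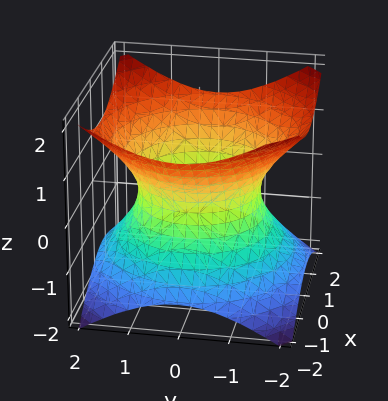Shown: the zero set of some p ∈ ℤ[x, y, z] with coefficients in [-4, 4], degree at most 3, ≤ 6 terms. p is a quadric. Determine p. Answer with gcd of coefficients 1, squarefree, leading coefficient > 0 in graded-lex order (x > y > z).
2*x^2 + 2*y^2 - 3*z^2 - 3

First, the degree is 2 — an hourglass — one-sheet hyperboloid; a quadric.
Then, symmetries: it's symmetric under z → −z, forcing even powers of z; rotational symmetry about the z-axis ⇒ p depends on x, y only through x² + y².
Next, observable constraints: the surface avoids every integer z-axis point in the box; a circular section at z = 1 has radius between 1 and 2.
Finally, these observations pin down the coefficients.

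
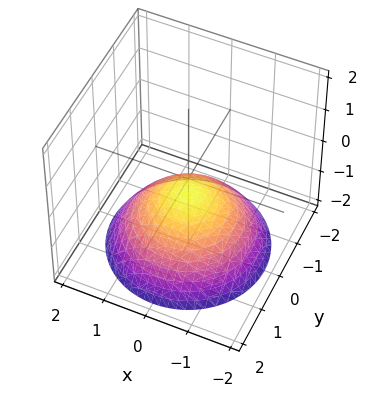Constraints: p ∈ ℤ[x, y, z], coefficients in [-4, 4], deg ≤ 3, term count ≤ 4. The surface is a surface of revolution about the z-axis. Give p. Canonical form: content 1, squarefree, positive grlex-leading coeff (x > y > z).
x^2 + y^2 + 2*z + 1

(a) Degree: no degree-1 surface has this shape, so deg p = 2.
(b) By symmetry, the z-axis is an axis of rotation, so x and y enter only as x² + y².
(c) From the axis intercepts and sections: a circular section at z = -2 has radius between 1 and 2; the surface avoids every integer y-axis point in the box.
(d) Matching integer coefficients to the picture gives p.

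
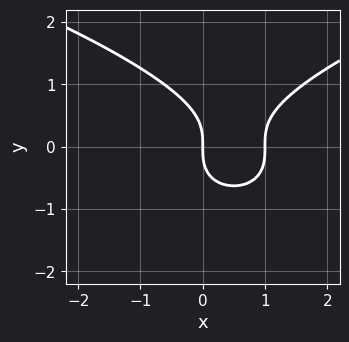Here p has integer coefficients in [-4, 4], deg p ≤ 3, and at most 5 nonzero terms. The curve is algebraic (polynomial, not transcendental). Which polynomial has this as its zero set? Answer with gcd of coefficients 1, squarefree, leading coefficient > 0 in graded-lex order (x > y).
y^3 - x^2 + x

The degree is 3 — the shape is more complex than any degree-2 curve.
Against the integer gridlines: it meets the y-axis at y = 0 (among the integer gridlines); among the integer gridlines, it crosses the x-axis at x ∈ {0, 1}.
These observations pin down the coefficients.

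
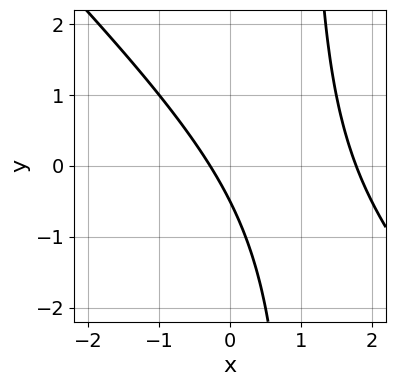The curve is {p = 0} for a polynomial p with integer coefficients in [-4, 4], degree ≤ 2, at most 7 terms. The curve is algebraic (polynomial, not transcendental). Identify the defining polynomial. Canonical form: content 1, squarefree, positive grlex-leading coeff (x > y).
(a) Degree: a generic line meets the curve in up to 2 points, so deg p = 2.
(b) Putting this together gives p.

2*x^2 + 2*x*y - 3*x - 2*y - 1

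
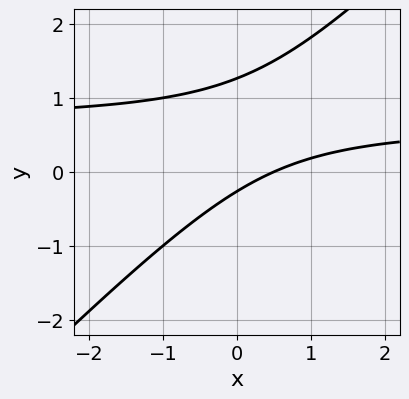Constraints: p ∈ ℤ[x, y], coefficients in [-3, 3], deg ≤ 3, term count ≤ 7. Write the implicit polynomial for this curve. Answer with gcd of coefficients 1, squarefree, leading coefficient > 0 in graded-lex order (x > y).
(a) Degree: the shape is more complex than any degree-1 curve, so deg p = 2.
(b) Putting this together gives p.

3*x*y - 3*y^2 - 2*x + 3*y + 1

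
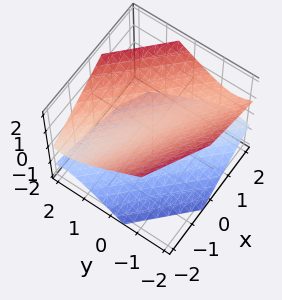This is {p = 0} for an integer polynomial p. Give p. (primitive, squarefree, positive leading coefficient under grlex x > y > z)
First, I count 2 distinct pieces. Treating them together as one polynomial.
Then, degree: no degree-1 surface has this shape, so deg p = 2.
Then, reading off the gridlines: no x-intercept at any integer in the box; it misses every integer gridline on the y-axis.
Finally, the integer polynomial consistent with all of this is the stated p.

x^2 + 3*x*y + x*z + 2*y^2 - 3*z^2 + 1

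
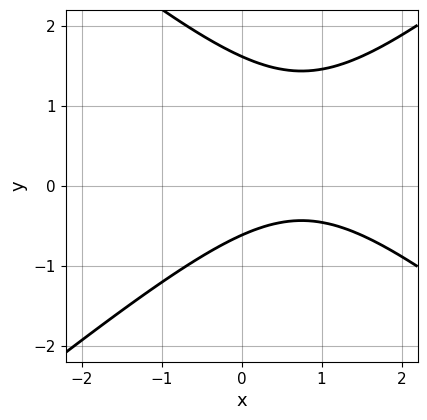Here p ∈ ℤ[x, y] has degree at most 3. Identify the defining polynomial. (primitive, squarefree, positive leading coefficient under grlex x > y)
(a) The degree is 2 — a generic line meets the curve in up to 2 points.
(b) From the axis intercepts and sections: it misses every integer gridline on the x-axis.
(c) Fitting integer coefficients to these (and the overall shape) gives p.

2*x^2 - 3*y^2 - 3*x + 3*y + 3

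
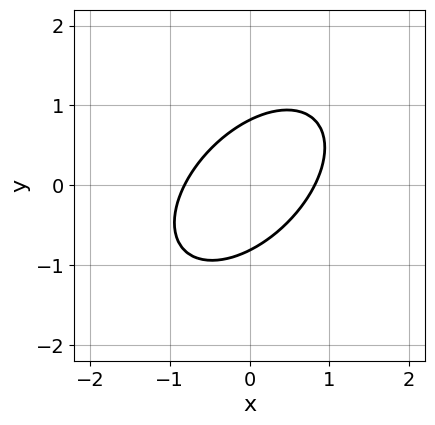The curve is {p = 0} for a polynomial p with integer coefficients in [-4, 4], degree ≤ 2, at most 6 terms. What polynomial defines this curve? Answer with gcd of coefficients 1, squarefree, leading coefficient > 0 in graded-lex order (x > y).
3*x^2 - 3*x*y + 3*y^2 - 2

(a) The degree is 2 — the shape is more complex than any degree-1 curve.
(b) Solving for integer coefficients yields p as stated.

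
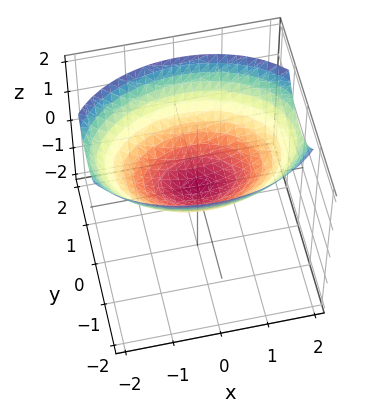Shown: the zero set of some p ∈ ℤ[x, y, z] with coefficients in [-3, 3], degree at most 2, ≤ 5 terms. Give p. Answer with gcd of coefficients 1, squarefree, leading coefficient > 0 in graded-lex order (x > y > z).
x^2 + 2*y^2 - 3*z

First, degree: a paraboloid; a quadric, so deg p = 2.
Then, symmetries: the y ↦ −y reflection is a symmetry, so y appears only in even powers; the x ↦ −x reflection is a symmetry, so x appears only in even powers.
Next, against the integer gridlines: one y-axis crossing is at y = 0; one x-axis crossing is at x = 0; it crosses the z-axis at the gridline z = 0.
Finally, matching integer coefficients to the picture gives p.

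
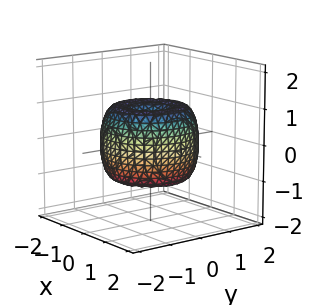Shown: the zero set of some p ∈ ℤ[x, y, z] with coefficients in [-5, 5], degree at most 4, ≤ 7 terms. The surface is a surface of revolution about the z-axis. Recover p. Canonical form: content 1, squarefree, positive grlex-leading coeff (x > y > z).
2*x^4 + 4*x^2*y^2 + 2*y^4 - 3*x^2 - 3*y^2 + 2*z^2 - 1

First, deg p = 4. A generic line meets the surface in up to 4 points.
Then, symmetries: the surface is invariant under rotation about z: p = q(x² + y², z).
Then, observable constraints: a circular section at z = 0 has radius between 1 and 2.
Finally, together with the visible shape, these determine p as stated.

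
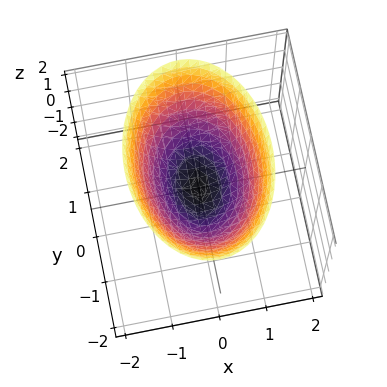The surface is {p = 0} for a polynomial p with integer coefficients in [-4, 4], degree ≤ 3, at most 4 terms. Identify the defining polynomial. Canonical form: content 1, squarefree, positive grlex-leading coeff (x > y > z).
The degree is 2 — a paraboloid; a quadric.
Symmetries: it's symmetric under y → −y, forcing even powers of y; it's symmetric under x → −x, forcing even powers of x.
Against the integer gridlines: it meets the y-axis at y = 0 (among the integer gridlines); it crosses the x-axis at the gridline x = 0; one z-axis crossing is at z = 0.
Fitting integer coefficients to these (and the overall shape) gives p.

2*x^2 + y^2 - 2*z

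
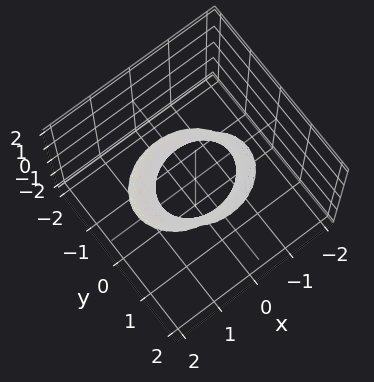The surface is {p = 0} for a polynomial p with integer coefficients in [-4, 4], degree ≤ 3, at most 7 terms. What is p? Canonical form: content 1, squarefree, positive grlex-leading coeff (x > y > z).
(a) The degree is 2 — no degree-1 surface has this shape.
(b) From the axis intercepts and sections: the surface avoids every integer z-axis point in the box; among the integer gridlines, it crosses the x-axis at x ∈ {-1, 1}.
(c) These observations pin down the coefficients.

2*x^2 - x*z + 3*y^2 - y*z - 2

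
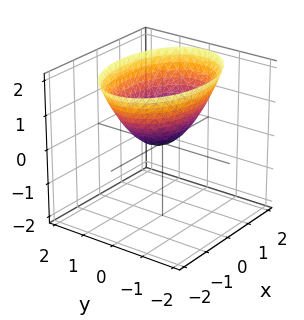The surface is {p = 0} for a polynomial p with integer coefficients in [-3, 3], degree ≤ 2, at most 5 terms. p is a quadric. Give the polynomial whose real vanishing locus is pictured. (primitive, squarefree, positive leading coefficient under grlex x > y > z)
x^2 + 2*y^2 - 2*z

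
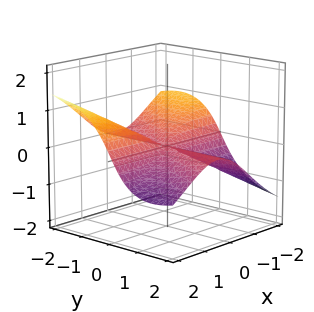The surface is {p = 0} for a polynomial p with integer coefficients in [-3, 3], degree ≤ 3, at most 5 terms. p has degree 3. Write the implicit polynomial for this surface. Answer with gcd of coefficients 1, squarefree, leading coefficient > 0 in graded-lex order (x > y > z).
deg p = 3.
From the axis intercepts and sections: the visible x-axis segment lies entirely on the surface; every point of the y-axis in the box is on the surface.
Solving for integer coefficients yields p as stated.

3*x^2*y + 2*x^2*z - x*y^2 + 3*y^2*z + 2*z^3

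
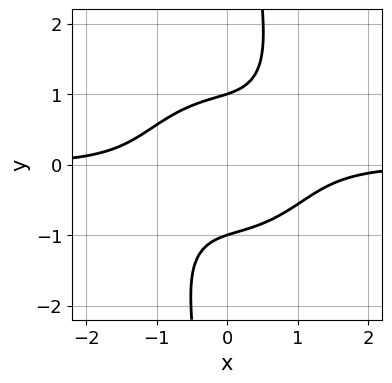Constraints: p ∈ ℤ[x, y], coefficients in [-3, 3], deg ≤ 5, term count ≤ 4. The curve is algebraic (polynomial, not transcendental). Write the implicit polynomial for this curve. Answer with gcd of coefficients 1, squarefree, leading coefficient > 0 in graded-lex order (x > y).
3*x^3*y + 2*x*y^3 - 3*y^2 + 3

deg p = 4. A generic line meets the curve in up to 4 points.
From the axis intercepts and sections: among the integer gridlines, it crosses the y-axis at y ∈ {-1, 1}; no x-intercept at any integer in the box.
Fitting integer coefficients to these (and the overall shape) gives p.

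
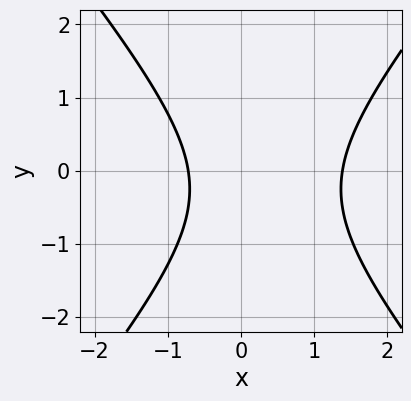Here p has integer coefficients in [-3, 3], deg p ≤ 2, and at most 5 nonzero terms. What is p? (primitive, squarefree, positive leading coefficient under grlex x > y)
3*x^2 - 2*y^2 - 2*x - y - 3

First, the degree is 2 — no degree-1 curve has this shape.
Then, checking where it meets the axes: no y-intercept at any integer in the box.
Finally, these observations pin down the coefficients.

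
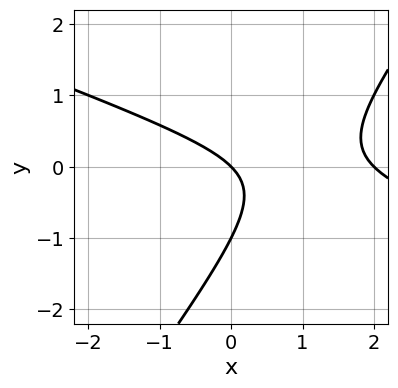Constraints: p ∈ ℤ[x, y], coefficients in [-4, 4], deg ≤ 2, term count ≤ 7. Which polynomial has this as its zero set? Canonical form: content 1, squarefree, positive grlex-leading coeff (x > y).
(a) deg p = 2.
(b) Against the integer gridlines: the y-axis gridline crossings are at y ∈ {-1, 0}; among the integer gridlines, it crosses the x-axis at x ∈ {0, 2}.
(c) The integer polynomial consistent with all of this is the stated p.

x^2 + 2*x*y - 2*y^2 - 2*x - 2*y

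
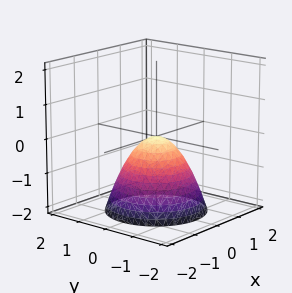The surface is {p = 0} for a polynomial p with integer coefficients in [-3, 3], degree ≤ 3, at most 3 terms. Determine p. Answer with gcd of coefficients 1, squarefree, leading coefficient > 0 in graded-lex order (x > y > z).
First, the degree is 2 — a paraboloid; a quadric.
Then, symmetries: every cross-section ⟂ z is a circle, so x, y appear only via x² + y².
Then, observable constraints: it crosses the x-axis at the gridline x = 0; one y-axis crossing is at y = 0; one z-axis crossing is at z = 0; a circular section at z = -1 has radius exactly 1.
Finally, solving for integer coefficients yields p as stated.

x^2 + y^2 + z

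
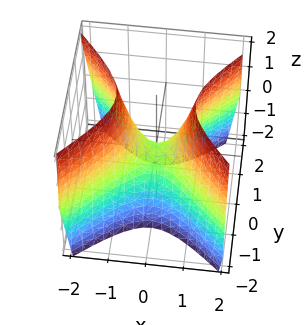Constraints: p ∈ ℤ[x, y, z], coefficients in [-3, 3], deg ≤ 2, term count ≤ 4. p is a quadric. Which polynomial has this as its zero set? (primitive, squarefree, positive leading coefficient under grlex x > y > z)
deg p = 2. A hyperbolic paraboloid; a quadric.
Symmetries: mirror symmetry x ↦ −x ⇒ only even powers of x; the y ↦ −y reflection is a symmetry, so y appears only in even powers.
Reading off the gridlines: one y-axis crossing is at y = 0; it meets the x-axis at x = 0 (among the integer gridlines); it crosses the z-axis at the gridline z = 0.
These observations pin down the coefficients.

2*x^2 - 2*y^2 - z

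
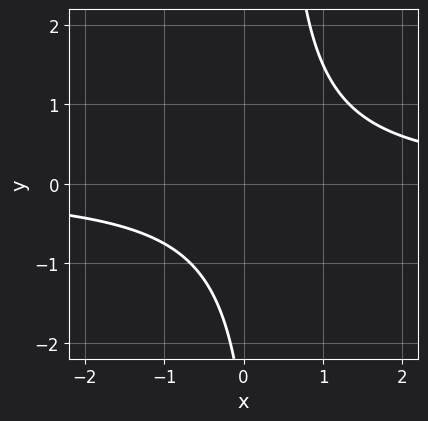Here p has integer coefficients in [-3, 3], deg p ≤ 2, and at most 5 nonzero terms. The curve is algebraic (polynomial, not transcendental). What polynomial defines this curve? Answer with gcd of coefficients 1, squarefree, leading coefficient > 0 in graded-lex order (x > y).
(a) deg p = 2. A generic line meets the curve in up to 2 points.
(b) Checking where it meets the axes: no y-intercept at any integer in the box; the curve avoids every integer x-axis point in the box.
(c) The integer polynomial consistent with all of this is the stated p.

3*x*y - y - 3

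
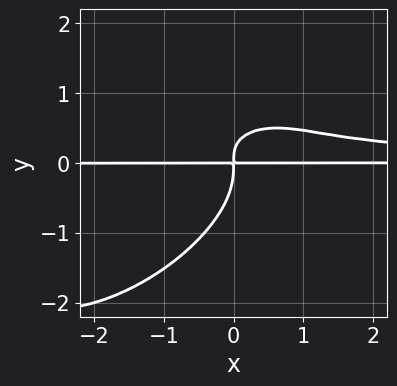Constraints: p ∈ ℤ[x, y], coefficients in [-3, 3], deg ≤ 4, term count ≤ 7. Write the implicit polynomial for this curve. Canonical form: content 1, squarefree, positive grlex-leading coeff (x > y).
2*x^2*y^2 - 3*x*y^3 + 3*y^4 + 3*x*y^2 - 2*x*y

(a) deg p = 4. The shape is more complex than any degree-3 curve.
(b) Against the integer gridlines: every point of the x-axis in the box is on the curve.
(c) The integer polynomial consistent with all of this is the stated p.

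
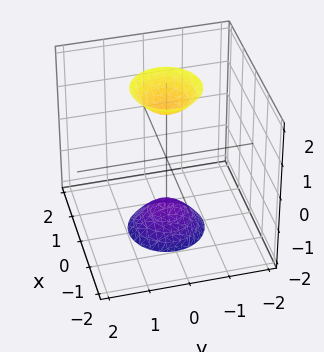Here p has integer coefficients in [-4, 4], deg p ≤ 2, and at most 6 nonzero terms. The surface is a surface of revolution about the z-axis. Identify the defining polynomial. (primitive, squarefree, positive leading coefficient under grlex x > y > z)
3*x^2 + 3*y^2 - z^2 + 2

1. I count 2 distinct pieces. Treating them together as one polynomial.
2. The degree is 2 — the shape is more complex than any degree-1 surface.
3. Symmetry: the surface is invariant under rotation about z: p = q(x² + y², z).
4. From the visible intercepts: a circular section at z = -2 has radius between 0 and 1; no y-intercept at any integer in the box; it misses every integer gridline on the x-axis.
5. The integer polynomial consistent with all of this is the stated p.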